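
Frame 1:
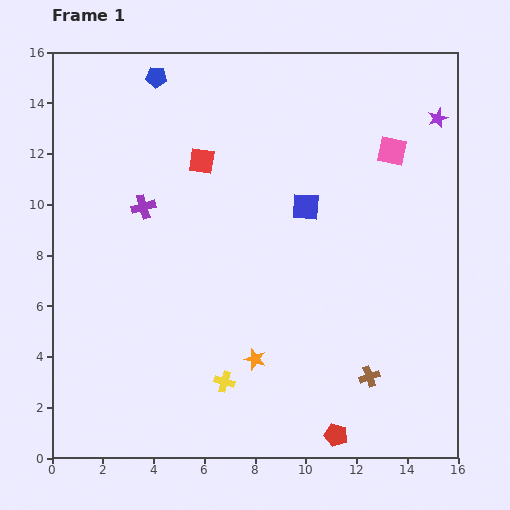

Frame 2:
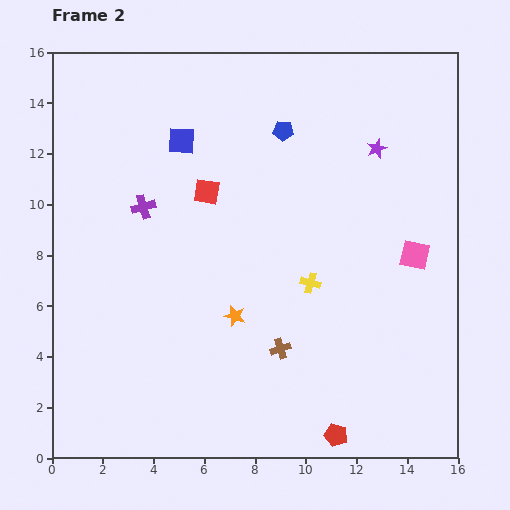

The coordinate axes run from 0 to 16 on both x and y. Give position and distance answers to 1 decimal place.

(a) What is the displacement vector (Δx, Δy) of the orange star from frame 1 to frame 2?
(-0.8, 1.7)

The orange star was at (8.0, 3.9) in frame 1 and (7.2, 5.6) in frame 2.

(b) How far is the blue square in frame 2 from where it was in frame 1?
5.5

The blue square moved from (10.0, 9.9) to (5.1, 12.5), a distance of √(4.9² + 2.6²) ≈ 5.5.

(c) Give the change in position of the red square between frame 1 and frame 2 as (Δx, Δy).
(0.2, -1.2)

The red square was at (5.9, 11.7) in frame 1 and (6.1, 10.5) in frame 2.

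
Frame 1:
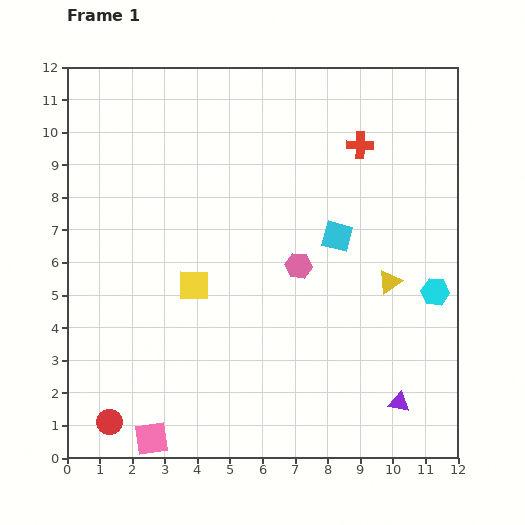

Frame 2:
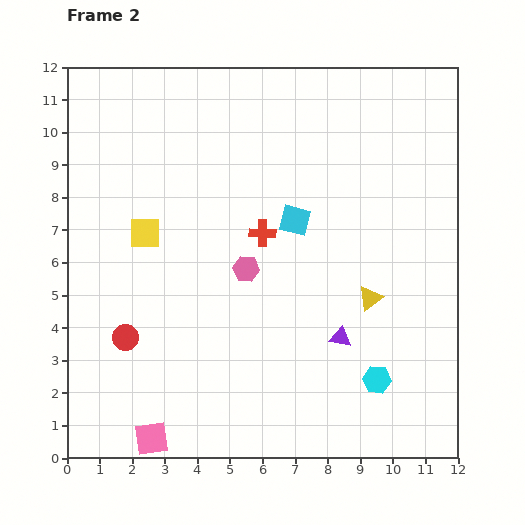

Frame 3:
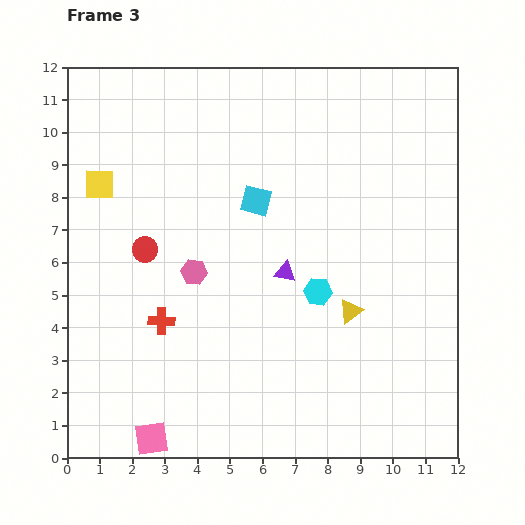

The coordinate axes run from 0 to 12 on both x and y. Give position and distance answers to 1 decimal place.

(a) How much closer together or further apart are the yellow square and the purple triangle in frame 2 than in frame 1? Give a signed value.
-0.5

Distance in frame 1: 7.3. Distance in frame 2: 6.8.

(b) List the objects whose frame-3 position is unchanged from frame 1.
the pink square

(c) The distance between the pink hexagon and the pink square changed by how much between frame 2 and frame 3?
-0.7

Distance in frame 2: 6.0. Distance in frame 3: 5.3.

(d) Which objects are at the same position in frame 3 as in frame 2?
the pink square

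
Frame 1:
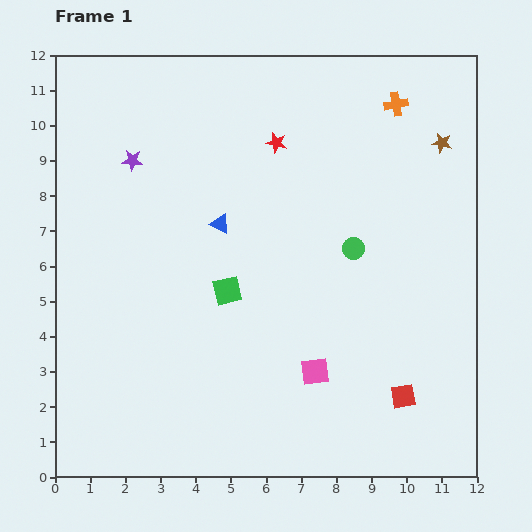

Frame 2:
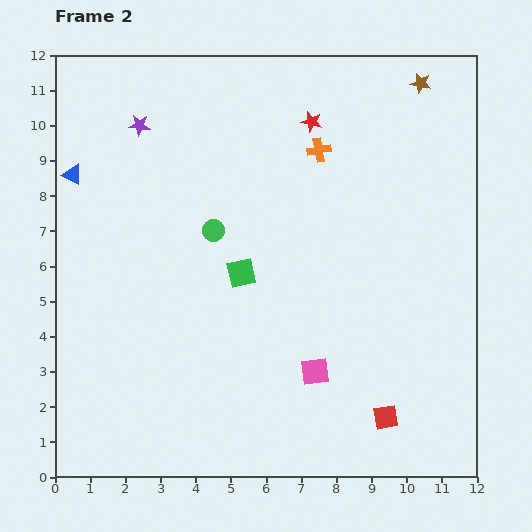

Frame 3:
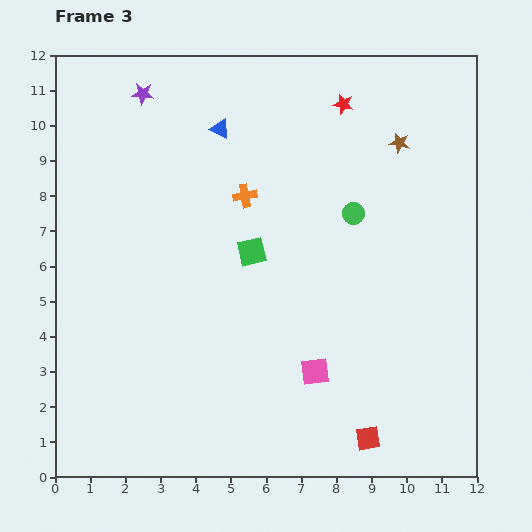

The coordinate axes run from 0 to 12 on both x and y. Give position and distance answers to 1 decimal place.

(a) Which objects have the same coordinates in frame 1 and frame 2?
the pink square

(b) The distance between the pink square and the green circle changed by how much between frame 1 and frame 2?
+1.2

Distance in frame 1: 3.7. Distance in frame 2: 4.9.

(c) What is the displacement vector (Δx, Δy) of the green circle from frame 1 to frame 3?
(0.0, 1.0)

The green circle was at (8.5, 6.5) in frame 1 and (8.5, 7.5) in frame 3.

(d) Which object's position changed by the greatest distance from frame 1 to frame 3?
the orange cross

(moved 5.0; next 2.7)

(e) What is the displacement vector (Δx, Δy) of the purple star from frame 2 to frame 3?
(0.1, 0.9)

The purple star was at (2.4, 10.0) in frame 2 and (2.5, 10.9) in frame 3.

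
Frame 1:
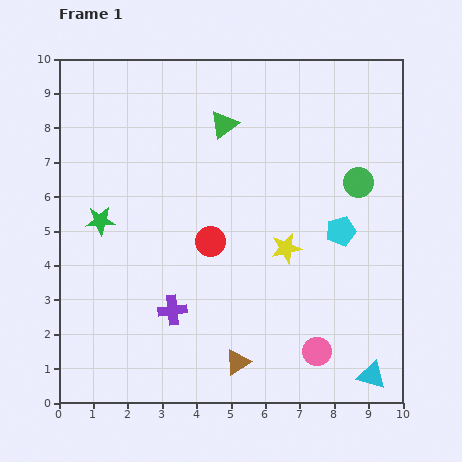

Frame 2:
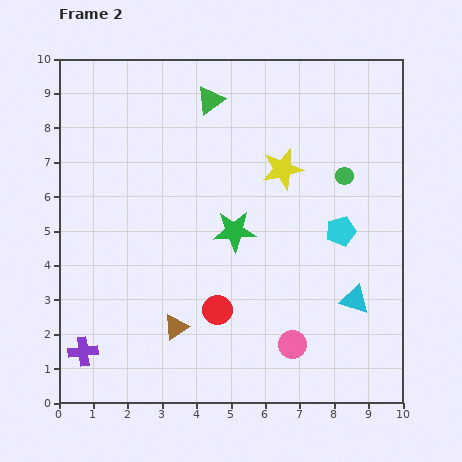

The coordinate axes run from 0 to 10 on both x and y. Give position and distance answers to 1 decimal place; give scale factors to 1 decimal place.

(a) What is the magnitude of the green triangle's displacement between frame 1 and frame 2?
0.8

The green triangle moved from (4.8, 8.1) to (4.4, 8.8), a distance of √(0.4² + 0.7²) ≈ 0.8.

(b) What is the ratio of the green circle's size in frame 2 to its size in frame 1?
0.6×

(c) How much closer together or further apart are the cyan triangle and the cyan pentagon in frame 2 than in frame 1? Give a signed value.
-2.3

Distance in frame 1: 4.3. Distance in frame 2: 2.0.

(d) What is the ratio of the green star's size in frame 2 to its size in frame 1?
1.4×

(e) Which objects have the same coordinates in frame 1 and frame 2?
the cyan pentagon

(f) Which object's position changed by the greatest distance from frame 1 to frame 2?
the green star

(moved 3.9; next 2.9)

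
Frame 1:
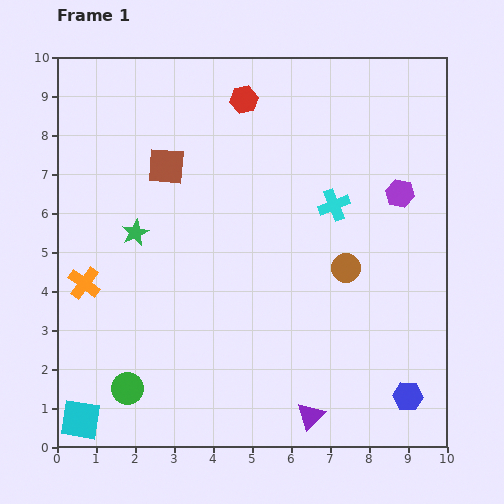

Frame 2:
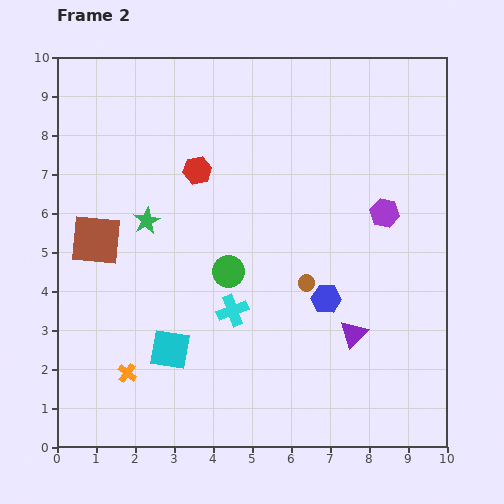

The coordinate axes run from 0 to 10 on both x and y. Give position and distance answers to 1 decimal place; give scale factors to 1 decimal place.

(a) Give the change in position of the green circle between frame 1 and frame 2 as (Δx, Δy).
(2.6, 3.0)

The green circle was at (1.8, 1.5) in frame 1 and (4.4, 4.5) in frame 2.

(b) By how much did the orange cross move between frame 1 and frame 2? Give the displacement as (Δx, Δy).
(1.1, -2.3)

The orange cross was at (0.7, 4.2) in frame 1 and (1.8, 1.9) in frame 2.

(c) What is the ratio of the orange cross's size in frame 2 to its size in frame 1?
0.6×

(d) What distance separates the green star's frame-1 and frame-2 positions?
0.4

The green star moved from (2.0, 5.5) to (2.3, 5.8), a distance of √(0.3² + 0.3²) ≈ 0.4.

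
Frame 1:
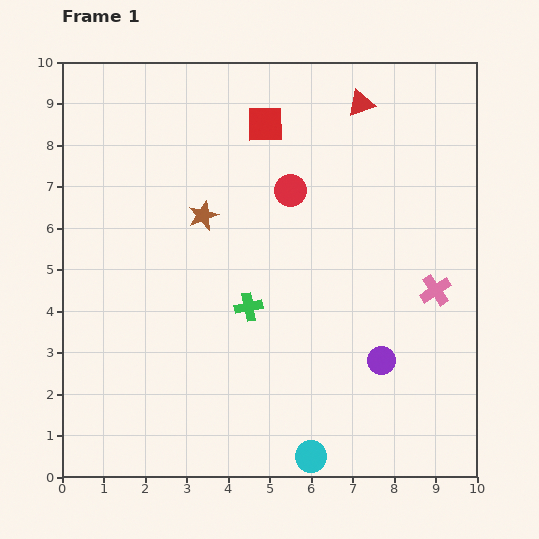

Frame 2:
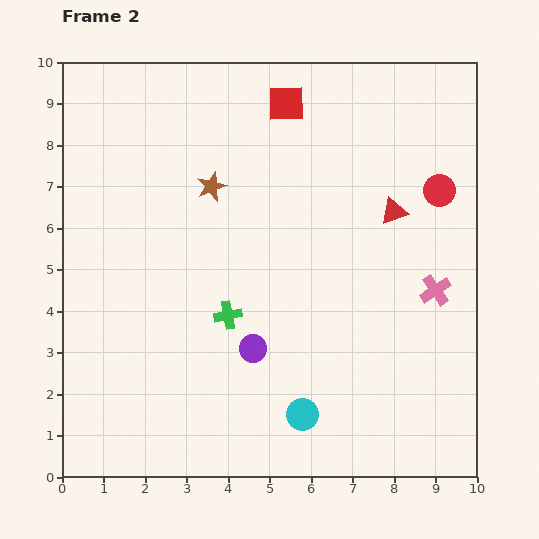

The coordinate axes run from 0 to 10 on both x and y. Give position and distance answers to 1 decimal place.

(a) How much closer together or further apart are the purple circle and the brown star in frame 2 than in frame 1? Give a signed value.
-1.5

Distance in frame 1: 5.5. Distance in frame 2: 4.0.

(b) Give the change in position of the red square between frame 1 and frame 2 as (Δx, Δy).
(0.5, 0.5)

The red square was at (4.9, 8.5) in frame 1 and (5.4, 9.0) in frame 2.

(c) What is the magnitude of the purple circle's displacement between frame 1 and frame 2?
3.1

The purple circle moved from (7.7, 2.8) to (4.6, 3.1), a distance of √(3.1² + 0.3²) ≈ 3.1.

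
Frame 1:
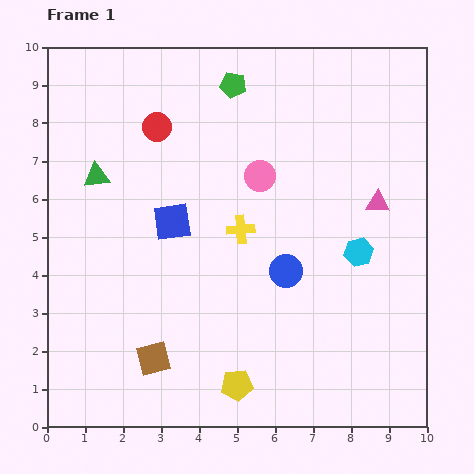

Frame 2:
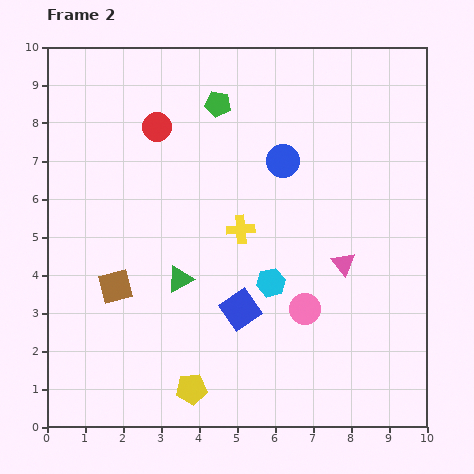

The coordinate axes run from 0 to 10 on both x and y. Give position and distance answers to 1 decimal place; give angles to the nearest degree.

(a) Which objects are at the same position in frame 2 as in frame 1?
the yellow cross, the red circle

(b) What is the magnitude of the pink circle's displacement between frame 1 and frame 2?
3.7

The pink circle moved from (5.6, 6.6) to (6.8, 3.1), a distance of √(1.2² + 3.5²) ≈ 3.7.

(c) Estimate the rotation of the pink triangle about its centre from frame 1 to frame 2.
48° clockwise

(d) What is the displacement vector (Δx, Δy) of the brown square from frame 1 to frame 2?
(-1.0, 1.9)

The brown square was at (2.8, 1.8) in frame 1 and (1.8, 3.7) in frame 2.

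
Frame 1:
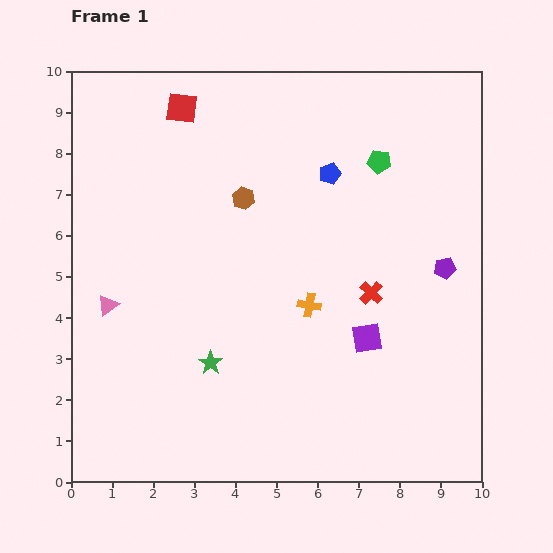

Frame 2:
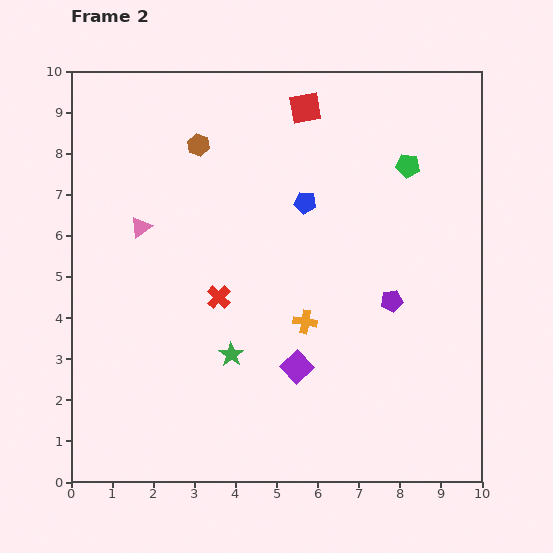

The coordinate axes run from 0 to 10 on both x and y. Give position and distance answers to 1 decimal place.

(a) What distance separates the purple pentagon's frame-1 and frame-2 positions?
1.5

The purple pentagon moved from (9.1, 5.2) to (7.8, 4.4), a distance of √(1.3² + 0.8²) ≈ 1.5.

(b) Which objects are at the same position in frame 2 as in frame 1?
none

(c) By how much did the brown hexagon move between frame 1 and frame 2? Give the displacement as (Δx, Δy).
(-1.1, 1.3)

The brown hexagon was at (4.2, 6.9) in frame 1 and (3.1, 8.2) in frame 2.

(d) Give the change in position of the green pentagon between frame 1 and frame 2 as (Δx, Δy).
(0.7, -0.1)

The green pentagon was at (7.5, 7.8) in frame 1 and (8.2, 7.7) in frame 2.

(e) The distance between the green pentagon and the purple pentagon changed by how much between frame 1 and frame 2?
+0.2

Distance in frame 1: 3.1. Distance in frame 2: 3.3.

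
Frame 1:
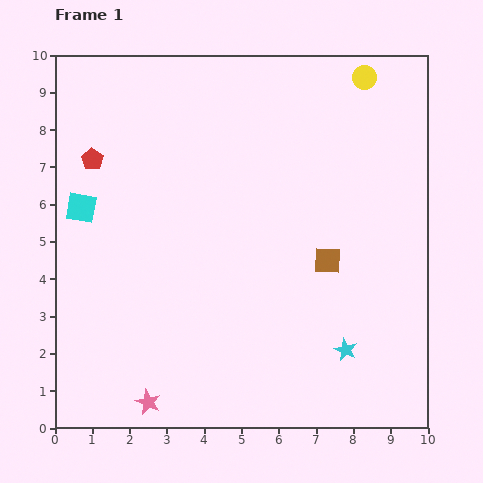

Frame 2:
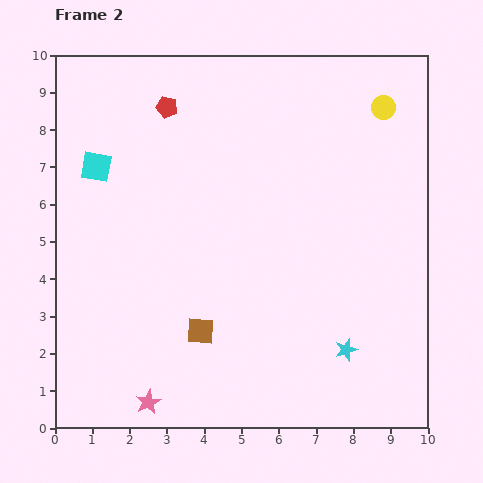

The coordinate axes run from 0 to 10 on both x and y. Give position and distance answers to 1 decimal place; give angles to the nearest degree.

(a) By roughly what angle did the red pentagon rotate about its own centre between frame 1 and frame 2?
20° counter-clockwise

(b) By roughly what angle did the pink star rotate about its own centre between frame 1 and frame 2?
19° clockwise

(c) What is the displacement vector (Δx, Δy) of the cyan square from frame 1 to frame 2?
(0.4, 1.1)

The cyan square was at (0.7, 5.9) in frame 1 and (1.1, 7.0) in frame 2.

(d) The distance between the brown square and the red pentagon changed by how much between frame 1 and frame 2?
-0.8

Distance in frame 1: 6.9. Distance in frame 2: 6.1.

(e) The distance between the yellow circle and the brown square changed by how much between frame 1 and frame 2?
+2.7

Distance in frame 1: 5.0. Distance in frame 2: 7.7.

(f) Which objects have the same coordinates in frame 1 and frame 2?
the cyan star, the pink star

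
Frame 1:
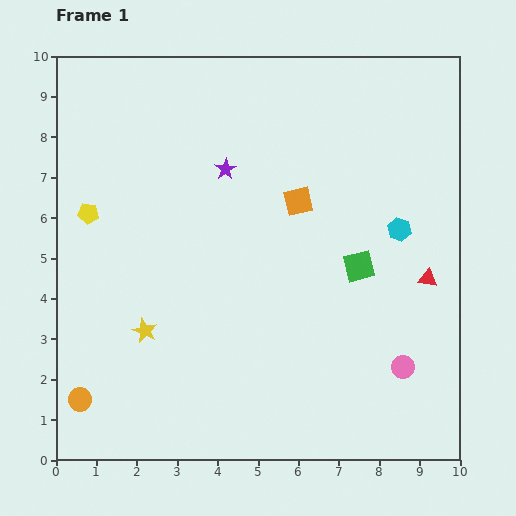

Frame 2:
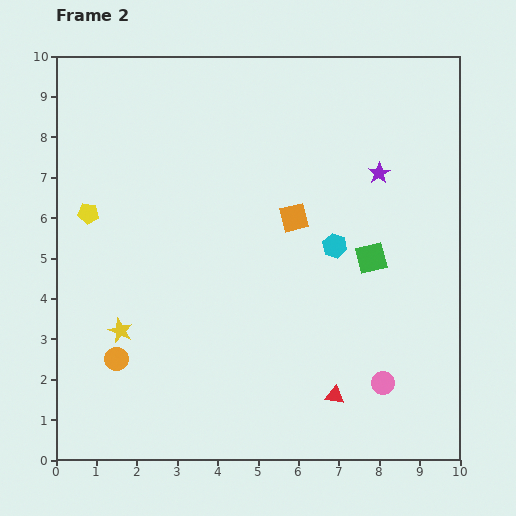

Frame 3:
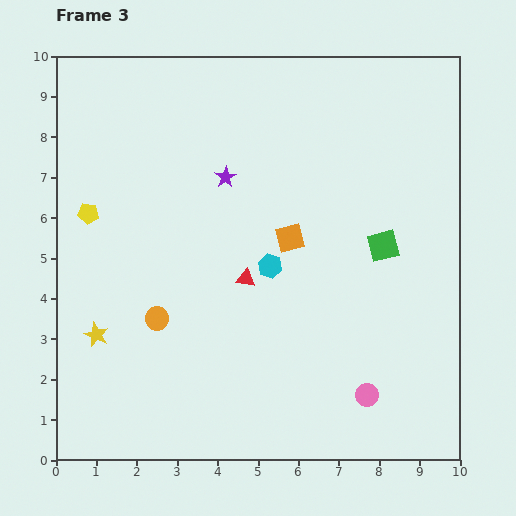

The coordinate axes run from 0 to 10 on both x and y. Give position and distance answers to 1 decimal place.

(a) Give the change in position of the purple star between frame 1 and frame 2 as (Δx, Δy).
(3.8, -0.1)

The purple star was at (4.2, 7.2) in frame 1 and (8.0, 7.1) in frame 2.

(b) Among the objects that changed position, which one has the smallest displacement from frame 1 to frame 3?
the purple star

(moved 0.2)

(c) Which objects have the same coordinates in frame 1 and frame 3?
the yellow pentagon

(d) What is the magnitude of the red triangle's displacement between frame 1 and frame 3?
4.5

The red triangle moved from (9.2, 4.5) to (4.7, 4.5), a distance of √(4.5² + 0.0²) ≈ 4.5.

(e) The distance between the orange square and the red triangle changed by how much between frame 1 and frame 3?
-2.2

Distance in frame 1: 3.7. Distance in frame 3: 1.5.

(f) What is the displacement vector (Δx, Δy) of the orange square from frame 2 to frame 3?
(-0.1, -0.5)

The orange square was at (5.9, 6.0) in frame 2 and (5.8, 5.5) in frame 3.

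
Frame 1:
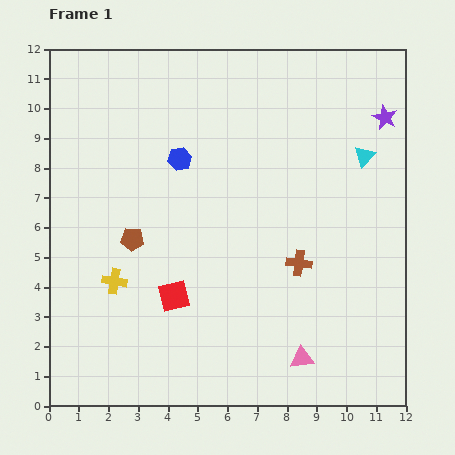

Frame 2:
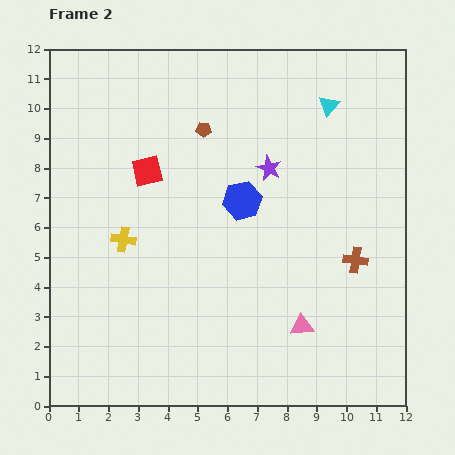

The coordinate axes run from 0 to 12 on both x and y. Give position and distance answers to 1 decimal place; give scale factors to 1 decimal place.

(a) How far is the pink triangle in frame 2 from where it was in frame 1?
1.1

The pink triangle moved from (8.5, 1.6) to (8.5, 2.7), a distance of √(0.0² + 1.1²) ≈ 1.1.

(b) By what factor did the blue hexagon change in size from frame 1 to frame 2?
1.6×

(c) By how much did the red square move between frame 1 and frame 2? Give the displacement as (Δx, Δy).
(-0.9, 4.2)

The red square was at (4.2, 3.7) in frame 1 and (3.3, 7.9) in frame 2.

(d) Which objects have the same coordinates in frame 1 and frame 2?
none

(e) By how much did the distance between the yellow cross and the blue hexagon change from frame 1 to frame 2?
-0.5

Distance in frame 1: 4.7. Distance in frame 2: 4.2.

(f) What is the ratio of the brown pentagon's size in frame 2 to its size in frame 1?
0.6×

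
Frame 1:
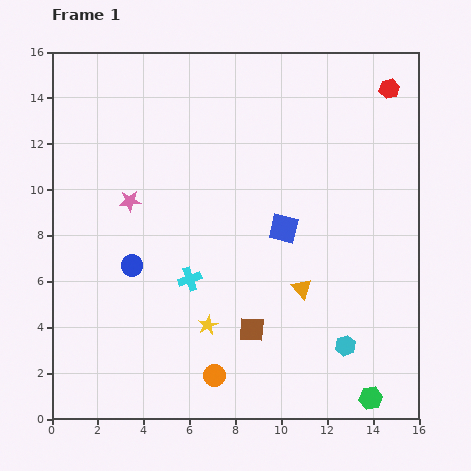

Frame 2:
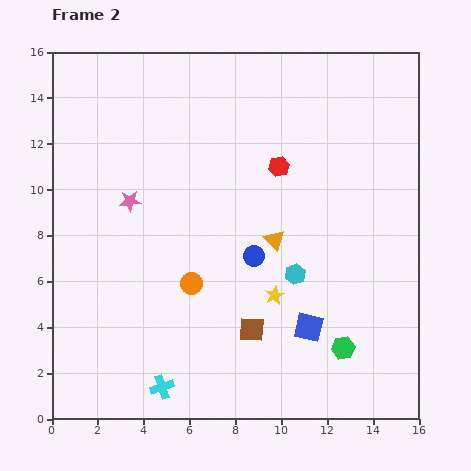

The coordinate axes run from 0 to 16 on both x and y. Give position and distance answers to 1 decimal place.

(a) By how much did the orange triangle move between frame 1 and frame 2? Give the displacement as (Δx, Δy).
(-1.2, 2.1)

The orange triangle was at (10.9, 5.7) in frame 1 and (9.7, 7.8) in frame 2.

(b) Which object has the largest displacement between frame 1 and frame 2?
the red hexagon

(moved 5.9; next 5.3)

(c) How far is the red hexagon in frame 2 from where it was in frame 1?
5.9

The red hexagon moved from (14.7, 14.4) to (9.9, 11.0), a distance of √(4.8² + 3.4²) ≈ 5.9.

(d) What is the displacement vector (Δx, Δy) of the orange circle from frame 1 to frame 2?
(-1.0, 4.0)

The orange circle was at (7.1, 1.9) in frame 1 and (6.1, 5.9) in frame 2.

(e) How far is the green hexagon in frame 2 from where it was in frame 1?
2.5

The green hexagon moved from (13.9, 0.9) to (12.7, 3.1), a distance of √(1.2² + 2.2²) ≈ 2.5.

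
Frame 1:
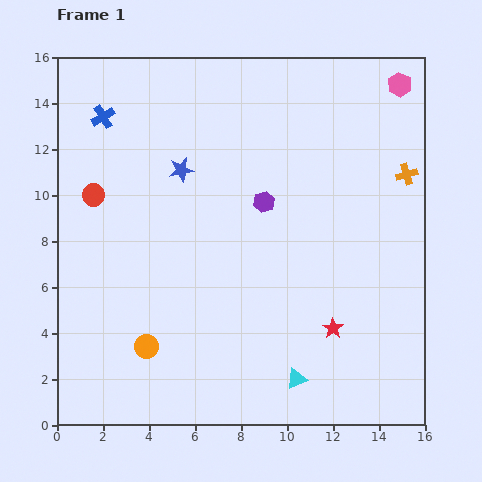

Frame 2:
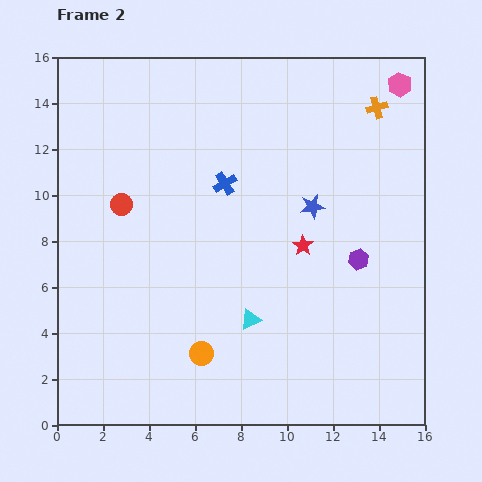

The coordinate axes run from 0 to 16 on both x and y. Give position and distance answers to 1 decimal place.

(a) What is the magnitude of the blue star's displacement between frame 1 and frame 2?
5.9

The blue star moved from (5.4, 11.1) to (11.1, 9.5), a distance of √(5.7² + 1.6²) ≈ 5.9.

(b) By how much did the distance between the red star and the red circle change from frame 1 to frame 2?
-3.8

Distance in frame 1: 11.9. Distance in frame 2: 8.1.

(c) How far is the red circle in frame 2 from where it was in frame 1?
1.3

The red circle moved from (1.6, 10.0) to (2.8, 9.6), a distance of √(1.2² + 0.4²) ≈ 1.3.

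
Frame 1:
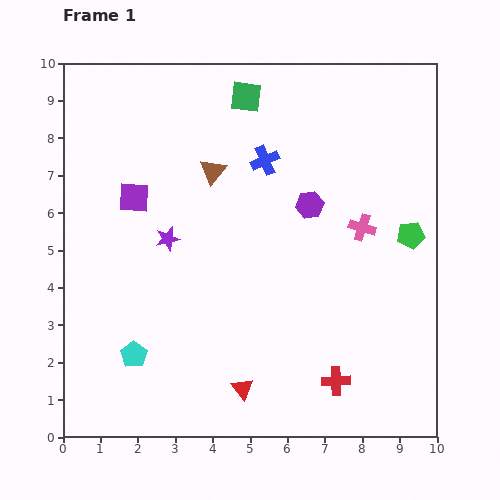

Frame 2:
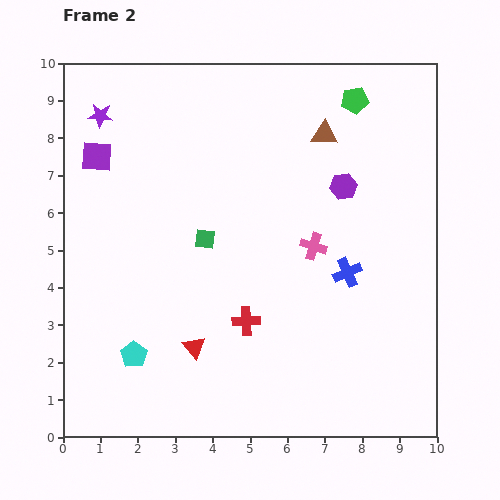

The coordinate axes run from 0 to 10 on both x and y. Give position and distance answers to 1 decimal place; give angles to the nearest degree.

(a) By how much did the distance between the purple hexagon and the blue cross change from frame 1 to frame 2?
+0.6

Distance in frame 1: 1.7. Distance in frame 2: 2.3.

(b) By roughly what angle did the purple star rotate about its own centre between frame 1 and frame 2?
19° clockwise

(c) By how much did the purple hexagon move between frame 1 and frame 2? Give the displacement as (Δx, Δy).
(0.9, 0.5)

The purple hexagon was at (6.6, 6.2) in frame 1 and (7.5, 6.7) in frame 2.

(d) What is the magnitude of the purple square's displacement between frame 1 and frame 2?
1.5

The purple square moved from (1.9, 6.4) to (0.9, 7.5), a distance of √(1.0² + 1.1²) ≈ 1.5.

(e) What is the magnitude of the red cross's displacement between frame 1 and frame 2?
2.9

The red cross moved from (7.3, 1.5) to (4.9, 3.1), a distance of √(2.4² + 1.6²) ≈ 2.9.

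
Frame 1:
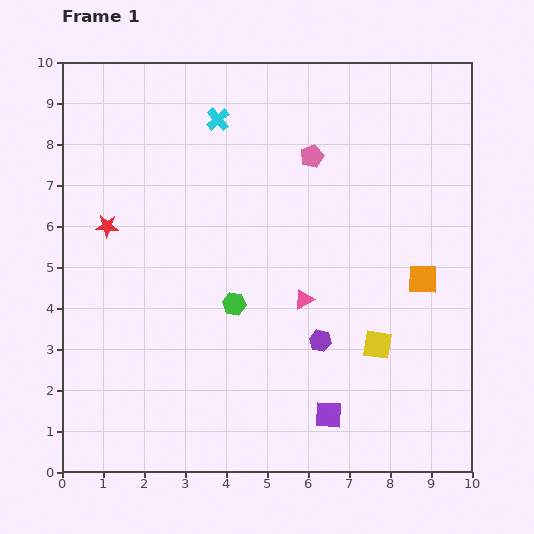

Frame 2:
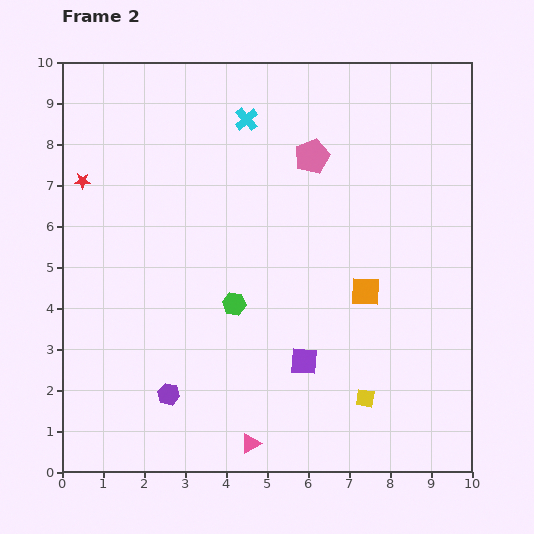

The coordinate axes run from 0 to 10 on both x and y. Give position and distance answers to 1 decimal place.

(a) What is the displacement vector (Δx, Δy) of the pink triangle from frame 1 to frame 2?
(-1.3, -3.5)

The pink triangle was at (5.9, 4.2) in frame 1 and (4.6, 0.7) in frame 2.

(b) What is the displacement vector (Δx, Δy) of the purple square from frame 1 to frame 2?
(-0.6, 1.3)

The purple square was at (6.5, 1.4) in frame 1 and (5.9, 2.7) in frame 2.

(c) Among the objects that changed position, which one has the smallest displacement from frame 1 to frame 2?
the cyan cross

(moved 0.7)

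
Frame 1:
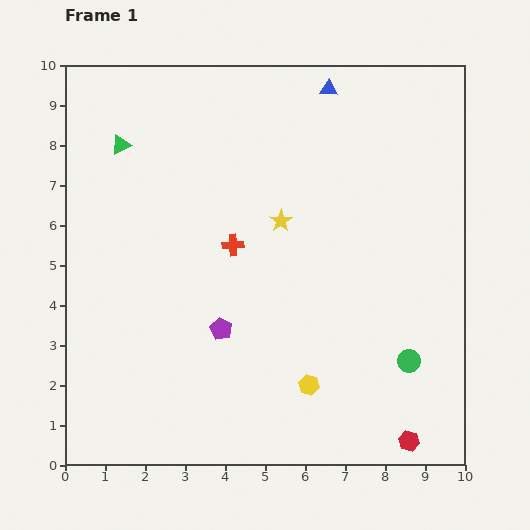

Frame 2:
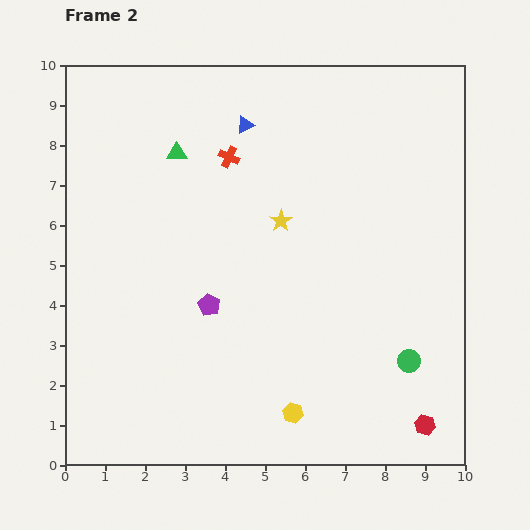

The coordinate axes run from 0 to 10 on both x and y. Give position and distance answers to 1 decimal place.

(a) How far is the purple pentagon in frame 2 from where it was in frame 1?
0.7

The purple pentagon moved from (3.9, 3.4) to (3.6, 4.0), a distance of √(0.3² + 0.6²) ≈ 0.7.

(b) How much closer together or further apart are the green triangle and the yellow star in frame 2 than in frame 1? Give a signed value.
-1.3

Distance in frame 1: 4.4. Distance in frame 2: 3.1.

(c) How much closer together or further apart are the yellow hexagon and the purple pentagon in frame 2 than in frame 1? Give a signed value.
+0.8

Distance in frame 1: 2.6. Distance in frame 2: 3.4.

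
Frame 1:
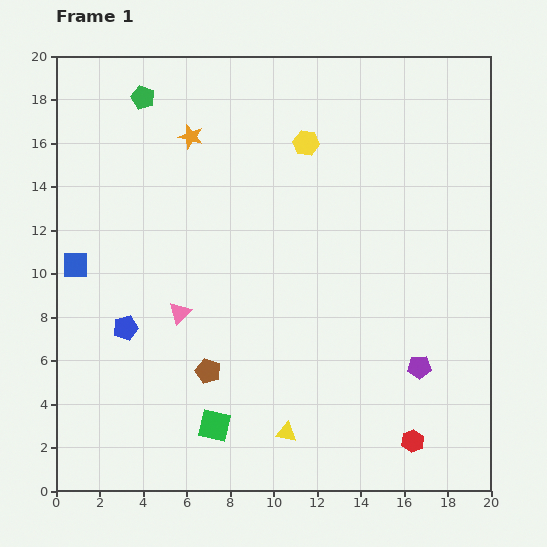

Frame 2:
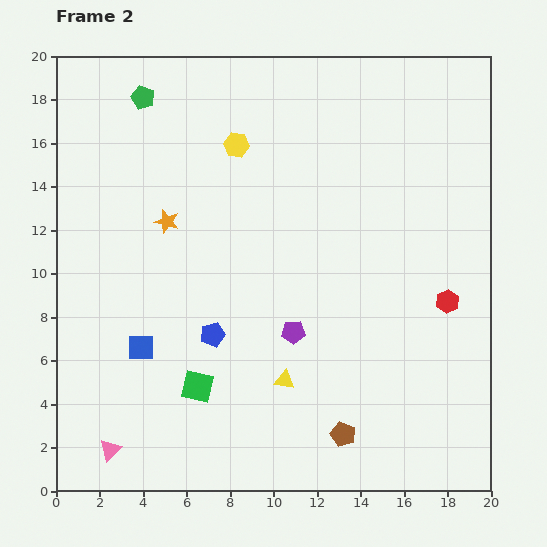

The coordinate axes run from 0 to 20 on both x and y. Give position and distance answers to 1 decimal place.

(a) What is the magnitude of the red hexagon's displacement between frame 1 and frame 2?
6.6

The red hexagon moved from (16.4, 2.3) to (18.0, 8.7), a distance of √(1.6² + 6.4²) ≈ 6.6.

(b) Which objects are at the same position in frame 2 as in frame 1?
the green pentagon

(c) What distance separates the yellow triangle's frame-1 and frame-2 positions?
2.4

The yellow triangle moved from (10.6, 2.7) to (10.5, 5.1), a distance of √(0.1² + 2.4²) ≈ 2.4.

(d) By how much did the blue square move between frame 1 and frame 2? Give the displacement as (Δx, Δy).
(3.0, -3.8)

The blue square was at (0.9, 10.4) in frame 1 and (3.9, 6.6) in frame 2.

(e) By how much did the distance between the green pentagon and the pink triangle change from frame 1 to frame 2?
+6.3

Distance in frame 1: 10.0. Distance in frame 2: 16.3.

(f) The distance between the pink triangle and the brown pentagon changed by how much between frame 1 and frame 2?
+7.7

Distance in frame 1: 3.0. Distance in frame 2: 10.7.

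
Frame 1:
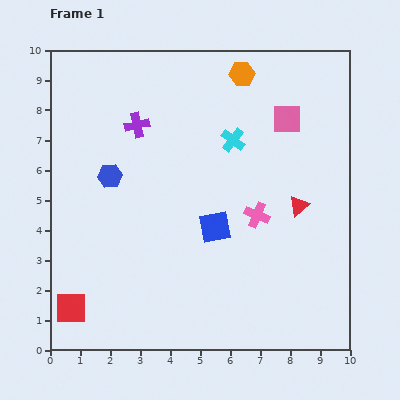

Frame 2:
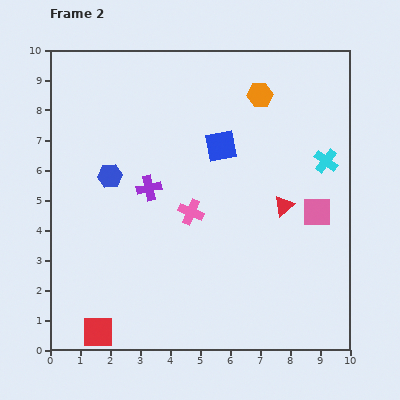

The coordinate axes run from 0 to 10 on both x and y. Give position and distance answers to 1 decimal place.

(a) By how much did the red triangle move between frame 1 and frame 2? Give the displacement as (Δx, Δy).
(-0.5, 0.0)

The red triangle was at (8.3, 4.8) in frame 1 and (7.8, 4.8) in frame 2.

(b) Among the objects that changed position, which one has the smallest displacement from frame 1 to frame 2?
the red triangle

(moved 0.5)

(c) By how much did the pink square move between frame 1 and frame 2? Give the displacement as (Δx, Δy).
(1.0, -3.1)

The pink square was at (7.9, 7.7) in frame 1 and (8.9, 4.6) in frame 2.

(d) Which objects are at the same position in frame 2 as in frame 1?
the blue hexagon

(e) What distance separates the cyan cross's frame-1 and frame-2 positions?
3.2

The cyan cross moved from (6.1, 7.0) to (9.2, 6.3), a distance of √(3.1² + 0.7²) ≈ 3.2.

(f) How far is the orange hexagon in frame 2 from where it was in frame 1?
0.9

The orange hexagon moved from (6.4, 9.2) to (7.0, 8.5), a distance of √(0.6² + 0.7²) ≈ 0.9.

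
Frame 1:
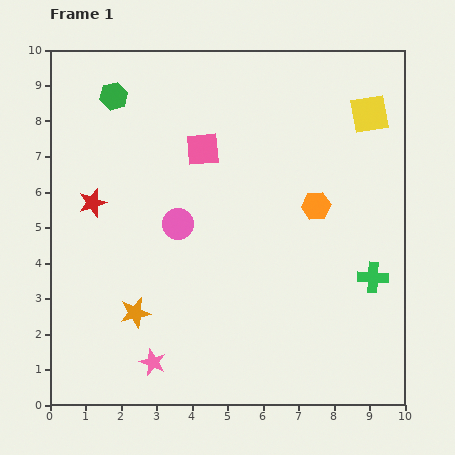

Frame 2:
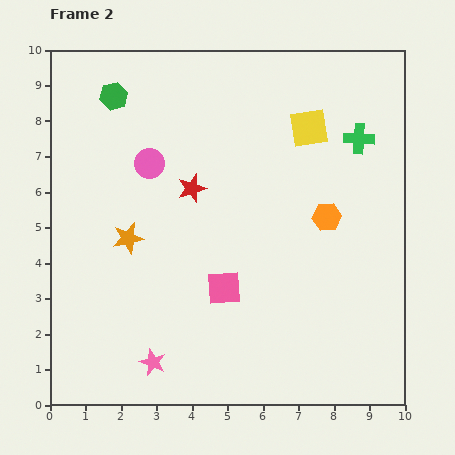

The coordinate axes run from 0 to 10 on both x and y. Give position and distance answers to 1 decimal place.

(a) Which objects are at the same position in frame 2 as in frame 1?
the green hexagon, the pink star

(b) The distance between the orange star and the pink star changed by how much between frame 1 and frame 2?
+2.1

Distance in frame 1: 1.5. Distance in frame 2: 3.6.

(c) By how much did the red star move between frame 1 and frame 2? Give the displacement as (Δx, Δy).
(2.8, 0.4)

The red star was at (1.2, 5.7) in frame 1 and (4.0, 6.1) in frame 2.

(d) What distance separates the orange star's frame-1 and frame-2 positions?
2.1

The orange star moved from (2.4, 2.6) to (2.2, 4.7), a distance of √(0.2² + 2.1²) ≈ 2.1.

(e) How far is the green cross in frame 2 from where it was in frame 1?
3.9

The green cross moved from (9.1, 3.6) to (8.7, 7.5), a distance of √(0.4² + 3.9²) ≈ 3.9.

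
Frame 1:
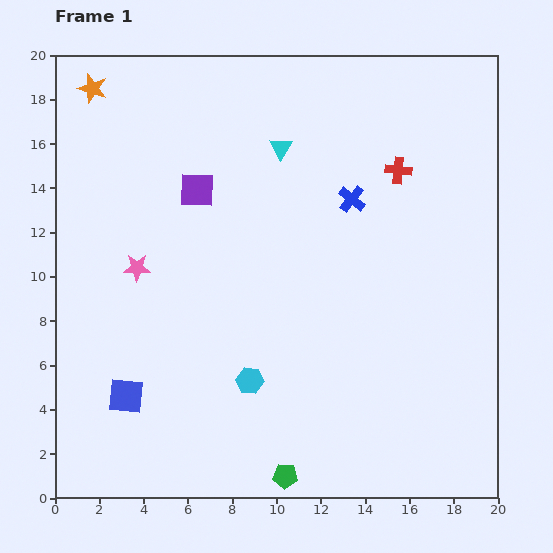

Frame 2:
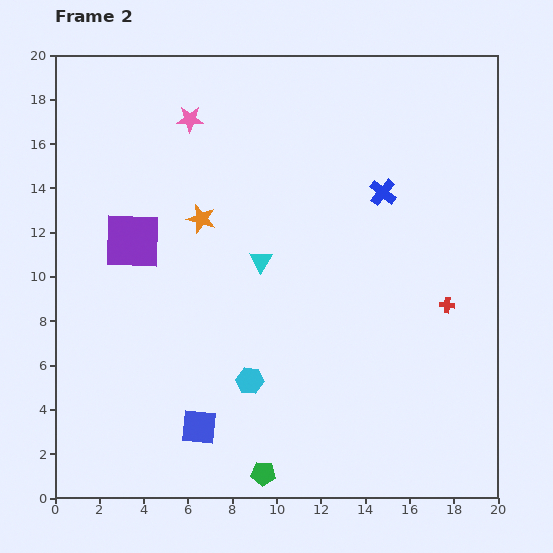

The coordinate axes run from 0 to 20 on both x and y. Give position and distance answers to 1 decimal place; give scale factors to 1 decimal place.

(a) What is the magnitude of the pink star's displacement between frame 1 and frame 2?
7.1

The pink star moved from (3.7, 10.4) to (6.1, 17.1), a distance of √(2.4² + 6.7²) ≈ 7.1.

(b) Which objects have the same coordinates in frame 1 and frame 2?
the cyan hexagon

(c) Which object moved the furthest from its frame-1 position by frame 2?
the orange star

(moved 7.7; next 7.1)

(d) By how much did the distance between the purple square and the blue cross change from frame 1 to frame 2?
+4.5

Distance in frame 1: 7.0. Distance in frame 2: 11.5.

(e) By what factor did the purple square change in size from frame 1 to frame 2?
1.6×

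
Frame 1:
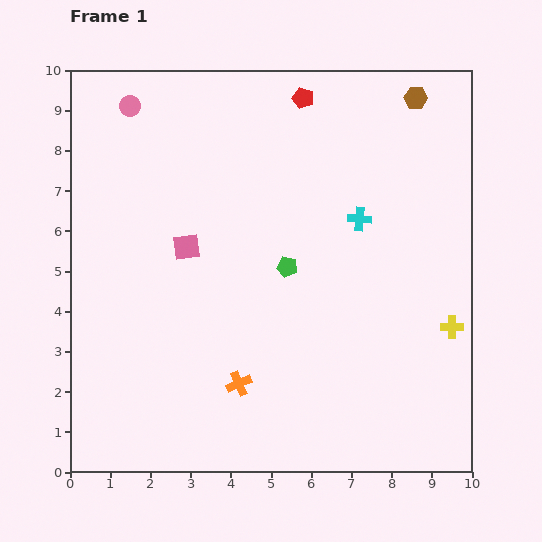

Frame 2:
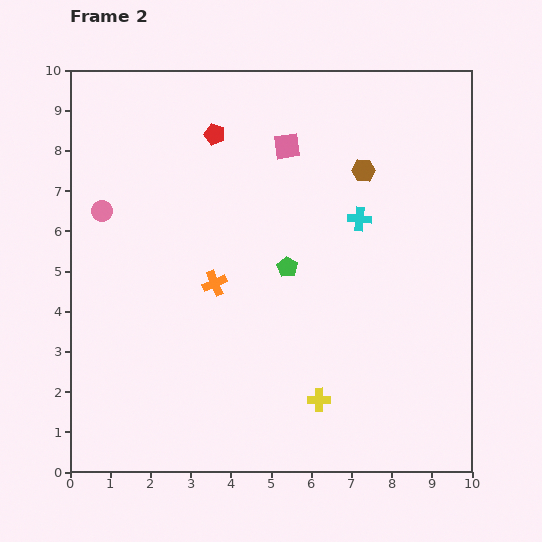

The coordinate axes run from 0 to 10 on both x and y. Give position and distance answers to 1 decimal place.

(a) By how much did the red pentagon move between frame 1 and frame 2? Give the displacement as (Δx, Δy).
(-2.2, -0.9)

The red pentagon was at (5.8, 9.3) in frame 1 and (3.6, 8.4) in frame 2.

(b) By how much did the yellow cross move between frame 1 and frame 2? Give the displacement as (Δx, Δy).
(-3.3, -1.8)

The yellow cross was at (9.5, 3.6) in frame 1 and (6.2, 1.8) in frame 2.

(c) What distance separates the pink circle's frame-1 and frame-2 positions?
2.7

The pink circle moved from (1.5, 9.1) to (0.8, 6.5), a distance of √(0.7² + 2.6²) ≈ 2.7.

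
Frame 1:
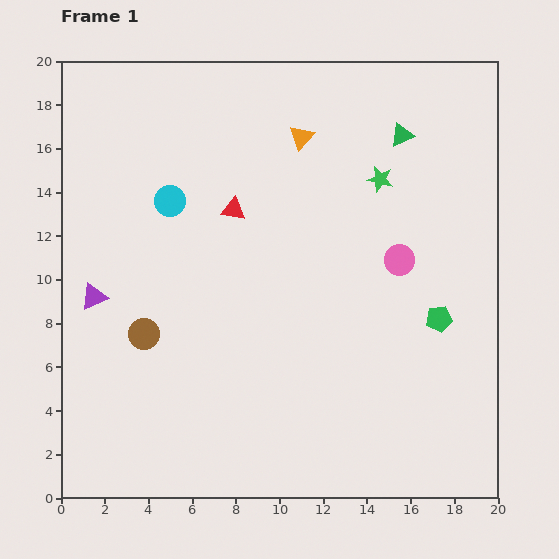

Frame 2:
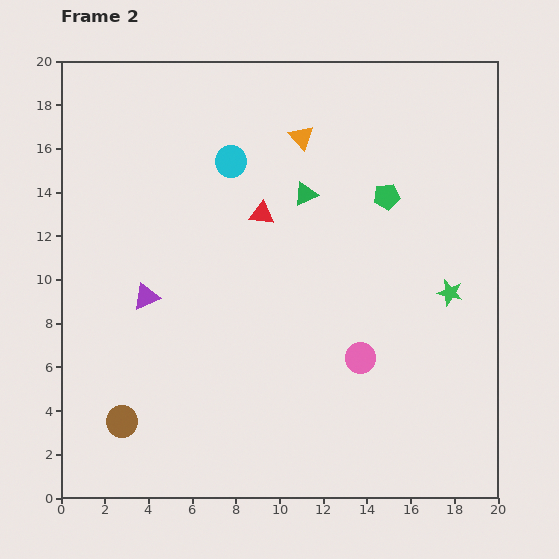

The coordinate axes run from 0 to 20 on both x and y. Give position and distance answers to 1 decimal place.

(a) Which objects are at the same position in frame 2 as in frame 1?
the orange triangle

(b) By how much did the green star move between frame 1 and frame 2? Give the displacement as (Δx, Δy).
(3.2, -5.2)

The green star was at (14.6, 14.6) in frame 1 and (17.8, 9.4) in frame 2.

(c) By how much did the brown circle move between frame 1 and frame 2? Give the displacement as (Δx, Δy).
(-1.0, -4.0)

The brown circle was at (3.8, 7.5) in frame 1 and (2.8, 3.5) in frame 2.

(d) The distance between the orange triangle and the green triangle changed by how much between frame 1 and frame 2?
-2.0

Distance in frame 1: 4.6. Distance in frame 2: 2.6.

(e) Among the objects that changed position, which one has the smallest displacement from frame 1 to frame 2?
the red triangle

(moved 1.3)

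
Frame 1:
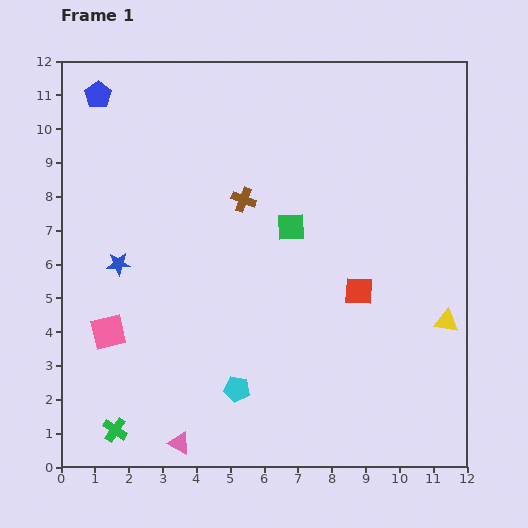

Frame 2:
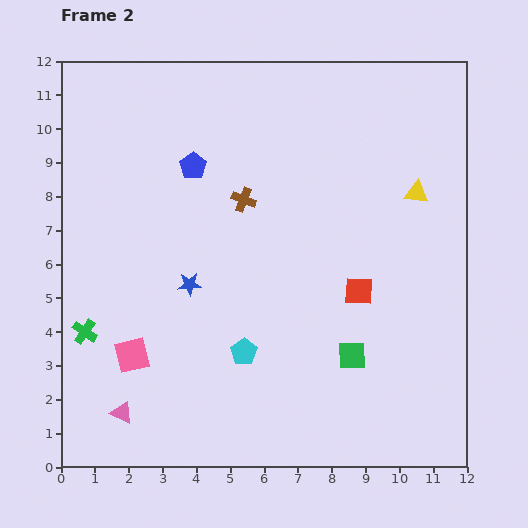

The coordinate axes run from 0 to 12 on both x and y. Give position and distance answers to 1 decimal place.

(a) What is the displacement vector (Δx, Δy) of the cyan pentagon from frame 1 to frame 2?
(0.2, 1.1)

The cyan pentagon was at (5.2, 2.3) in frame 1 and (5.4, 3.4) in frame 2.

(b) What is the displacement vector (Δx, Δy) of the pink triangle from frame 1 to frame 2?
(-1.7, 0.9)

The pink triangle was at (3.5, 0.7) in frame 1 and (1.8, 1.6) in frame 2.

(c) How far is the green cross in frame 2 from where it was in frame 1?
3.0

The green cross moved from (1.6, 1.1) to (0.7, 4.0), a distance of √(0.9² + 2.9²) ≈ 3.0.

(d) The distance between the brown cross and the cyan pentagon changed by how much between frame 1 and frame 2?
-1.1

Distance in frame 1: 5.6. Distance in frame 2: 4.5.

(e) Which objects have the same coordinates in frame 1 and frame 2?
the brown cross, the red square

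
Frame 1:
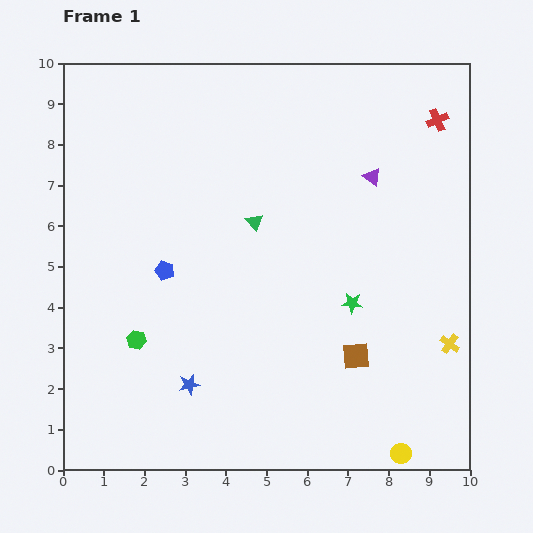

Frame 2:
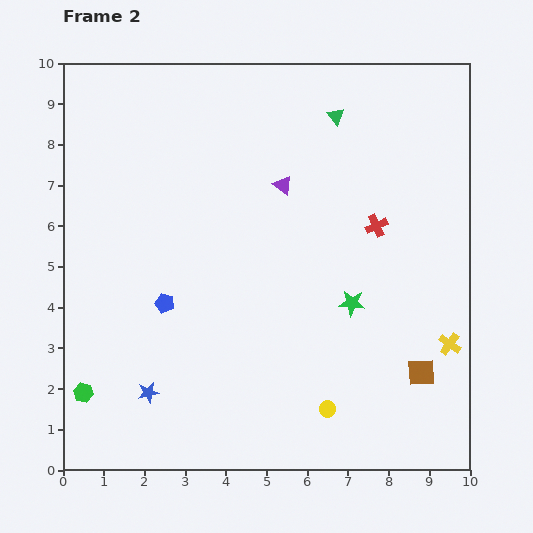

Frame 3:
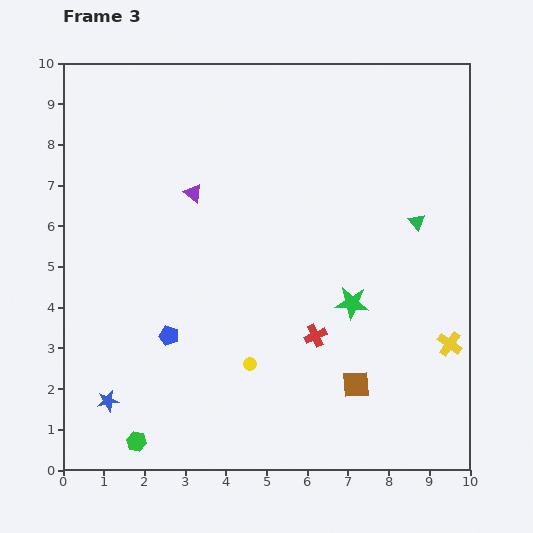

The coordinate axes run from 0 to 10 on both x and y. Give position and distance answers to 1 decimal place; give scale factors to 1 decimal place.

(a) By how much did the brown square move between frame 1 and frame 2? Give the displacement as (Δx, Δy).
(1.6, -0.4)

The brown square was at (7.2, 2.8) in frame 1 and (8.8, 2.4) in frame 2.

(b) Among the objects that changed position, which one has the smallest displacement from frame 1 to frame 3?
the brown square

(moved 0.7)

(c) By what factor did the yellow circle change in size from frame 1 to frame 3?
0.6×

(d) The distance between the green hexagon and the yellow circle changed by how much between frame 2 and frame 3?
-2.6

Distance in frame 2: 6.0. Distance in frame 3: 3.4.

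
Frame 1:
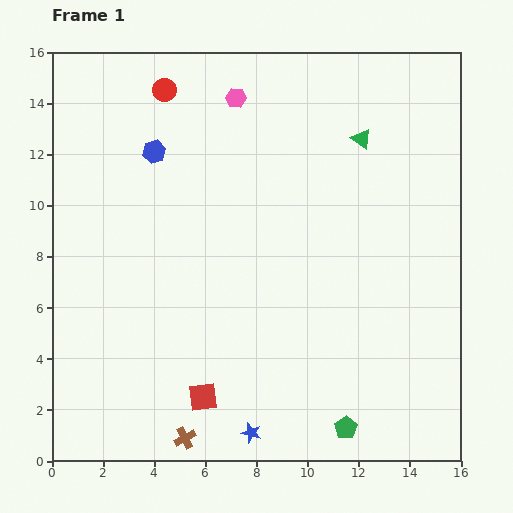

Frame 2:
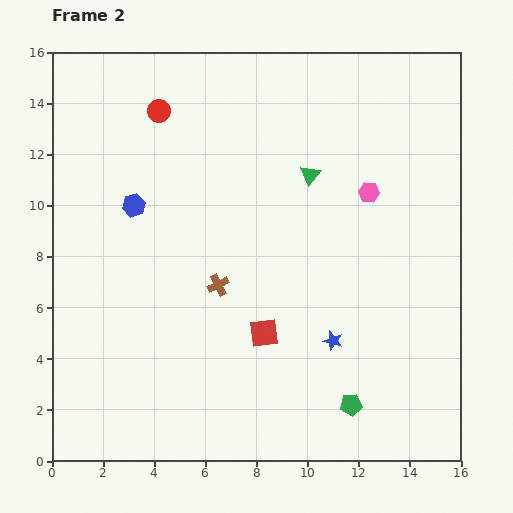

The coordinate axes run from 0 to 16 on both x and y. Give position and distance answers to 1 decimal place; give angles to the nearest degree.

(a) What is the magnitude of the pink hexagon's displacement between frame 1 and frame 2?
6.4

The pink hexagon moved from (7.2, 14.2) to (12.4, 10.5), a distance of √(5.2² + 3.7²) ≈ 6.4.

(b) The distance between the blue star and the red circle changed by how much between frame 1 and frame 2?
-2.5

Distance in frame 1: 13.8. Distance in frame 2: 11.3.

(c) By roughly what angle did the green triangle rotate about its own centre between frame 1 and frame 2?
32° clockwise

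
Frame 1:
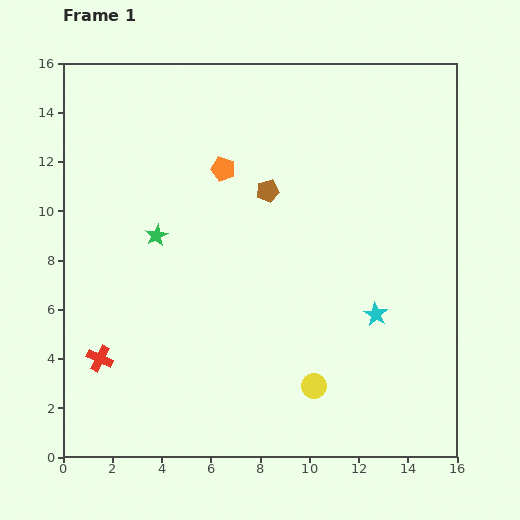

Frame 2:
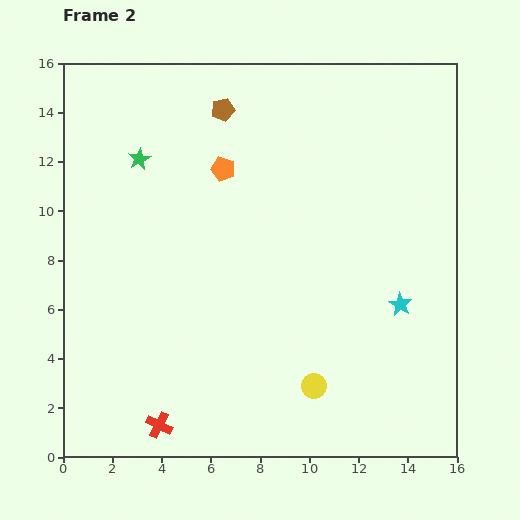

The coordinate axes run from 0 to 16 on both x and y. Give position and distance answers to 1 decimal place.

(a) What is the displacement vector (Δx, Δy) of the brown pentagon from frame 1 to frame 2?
(-1.8, 3.3)

The brown pentagon was at (8.3, 10.8) in frame 1 and (6.5, 14.1) in frame 2.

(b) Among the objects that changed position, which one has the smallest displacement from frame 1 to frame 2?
the cyan star

(moved 1.1)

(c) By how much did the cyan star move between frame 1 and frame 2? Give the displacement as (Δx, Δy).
(1.0, 0.4)

The cyan star was at (12.7, 5.8) in frame 1 and (13.7, 6.2) in frame 2.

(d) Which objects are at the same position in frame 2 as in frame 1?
the orange pentagon, the yellow circle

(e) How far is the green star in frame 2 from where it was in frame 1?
3.2

The green star moved from (3.8, 9.0) to (3.1, 12.1), a distance of √(0.7² + 3.1²) ≈ 3.2.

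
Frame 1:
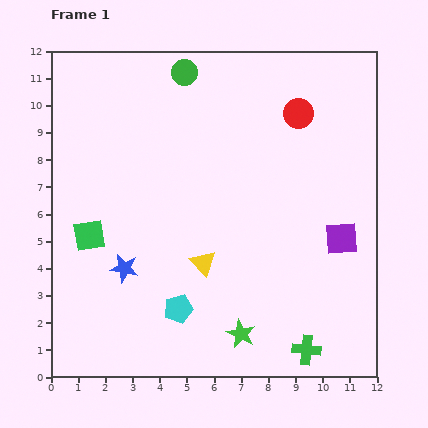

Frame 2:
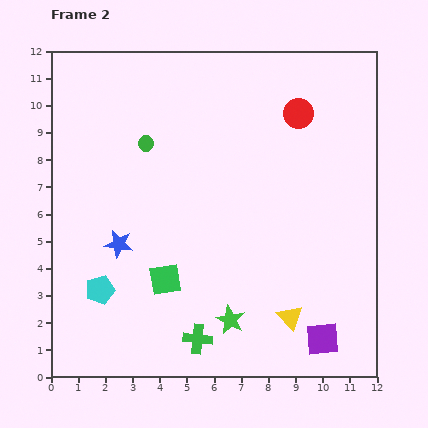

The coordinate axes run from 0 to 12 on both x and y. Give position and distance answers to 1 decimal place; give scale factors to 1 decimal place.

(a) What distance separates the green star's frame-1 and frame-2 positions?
0.6

The green star moved from (7.0, 1.6) to (6.6, 2.1), a distance of √(0.4² + 0.5²) ≈ 0.6.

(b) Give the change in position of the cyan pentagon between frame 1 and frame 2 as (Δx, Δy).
(-2.9, 0.7)

The cyan pentagon was at (4.7, 2.5) in frame 1 and (1.8, 3.2) in frame 2.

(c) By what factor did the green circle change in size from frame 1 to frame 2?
0.6×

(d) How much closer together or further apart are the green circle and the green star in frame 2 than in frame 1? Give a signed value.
-2.6

Distance in frame 1: 9.8. Distance in frame 2: 7.2.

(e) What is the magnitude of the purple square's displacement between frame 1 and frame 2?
3.8

The purple square moved from (10.7, 5.1) to (10.0, 1.4), a distance of √(0.7² + 3.7²) ≈ 3.8.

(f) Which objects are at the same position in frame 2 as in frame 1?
the red circle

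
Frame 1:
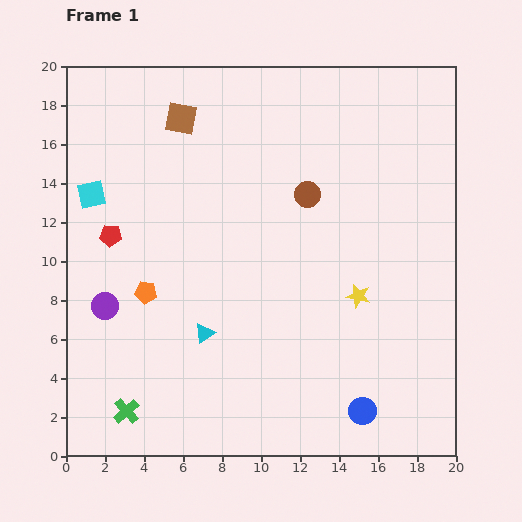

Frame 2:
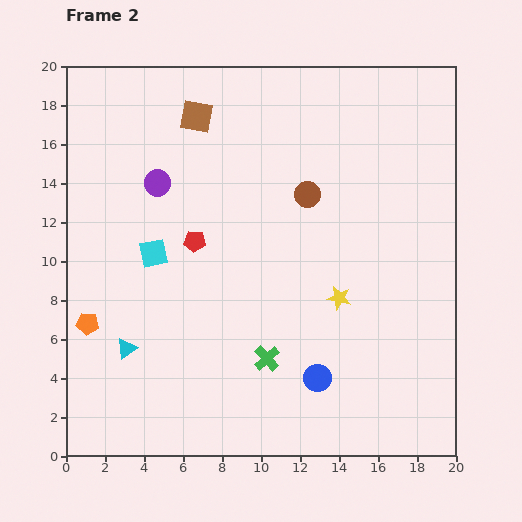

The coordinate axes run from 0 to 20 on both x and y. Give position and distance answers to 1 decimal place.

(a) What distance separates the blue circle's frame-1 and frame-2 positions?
2.9

The blue circle moved from (15.2, 2.3) to (12.9, 4.0), a distance of √(2.3² + 1.7²) ≈ 2.9.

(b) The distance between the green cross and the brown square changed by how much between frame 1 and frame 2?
-2.4

Distance in frame 1: 15.3. Distance in frame 2: 12.9.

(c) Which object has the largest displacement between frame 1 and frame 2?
the green cross

(moved 7.7; next 6.9)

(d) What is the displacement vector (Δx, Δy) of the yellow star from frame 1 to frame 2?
(-1.0, -0.1)

The yellow star was at (15.0, 8.2) in frame 1 and (14.0, 8.1) in frame 2.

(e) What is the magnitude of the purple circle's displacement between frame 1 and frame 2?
6.9

The purple circle moved from (2.0, 7.7) to (4.7, 14.0), a distance of √(2.7² + 6.3²) ≈ 6.9.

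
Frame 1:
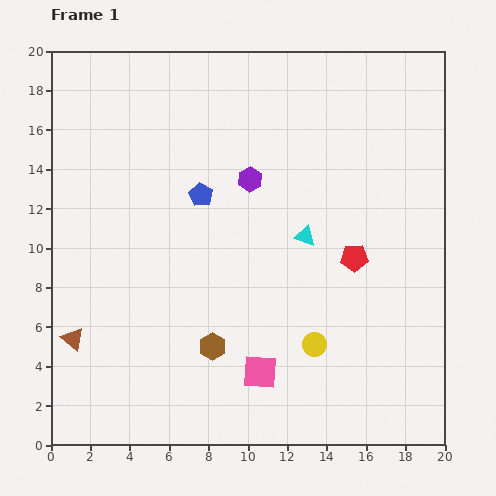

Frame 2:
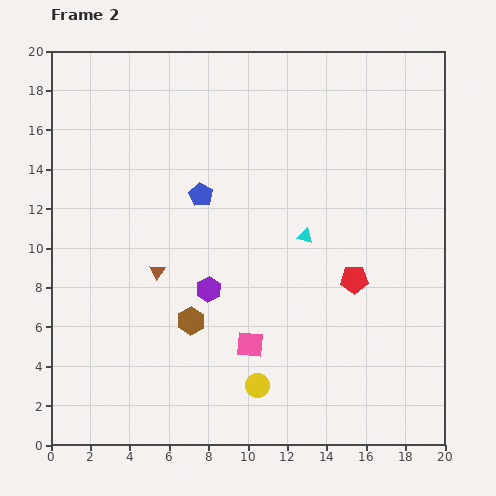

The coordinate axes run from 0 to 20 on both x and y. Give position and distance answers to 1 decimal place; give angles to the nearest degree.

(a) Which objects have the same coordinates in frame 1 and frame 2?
the cyan triangle, the blue pentagon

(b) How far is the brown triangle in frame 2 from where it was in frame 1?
5.5

The brown triangle moved from (1.1, 5.4) to (5.4, 8.8), a distance of √(4.3² + 3.4²) ≈ 5.5.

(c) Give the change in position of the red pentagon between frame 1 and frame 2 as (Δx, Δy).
(0.0, -1.1)

The red pentagon was at (15.4, 9.5) in frame 1 and (15.4, 8.4) in frame 2.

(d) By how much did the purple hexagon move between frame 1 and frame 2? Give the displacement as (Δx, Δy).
(-2.1, -5.6)

The purple hexagon was at (10.1, 13.5) in frame 1 and (8.0, 7.9) in frame 2.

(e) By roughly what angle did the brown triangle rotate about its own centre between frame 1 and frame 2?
26° clockwise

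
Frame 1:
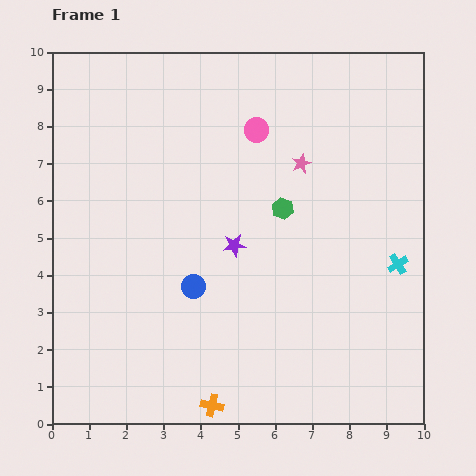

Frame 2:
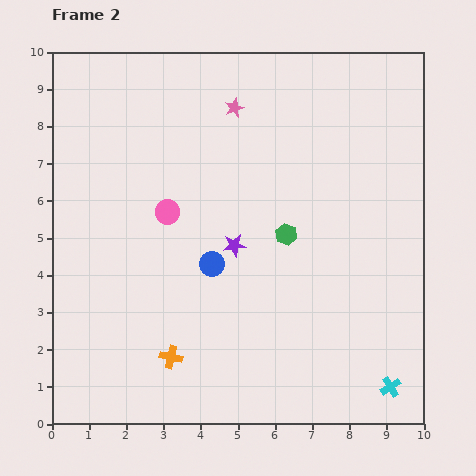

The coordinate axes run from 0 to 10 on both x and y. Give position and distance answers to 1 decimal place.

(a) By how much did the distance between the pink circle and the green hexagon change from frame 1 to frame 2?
+1.1

Distance in frame 1: 2.2. Distance in frame 2: 3.3.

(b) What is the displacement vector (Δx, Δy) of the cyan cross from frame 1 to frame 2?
(-0.2, -3.3)

The cyan cross was at (9.3, 4.3) in frame 1 and (9.1, 1.0) in frame 2.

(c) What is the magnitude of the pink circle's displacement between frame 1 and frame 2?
3.3

The pink circle moved from (5.5, 7.9) to (3.1, 5.7), a distance of √(2.4² + 2.2²) ≈ 3.3.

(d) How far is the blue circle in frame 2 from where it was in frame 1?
0.8

The blue circle moved from (3.8, 3.7) to (4.3, 4.3), a distance of √(0.5² + 0.6²) ≈ 0.8.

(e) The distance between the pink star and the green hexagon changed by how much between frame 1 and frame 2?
+2.4

Distance in frame 1: 1.3. Distance in frame 2: 3.7.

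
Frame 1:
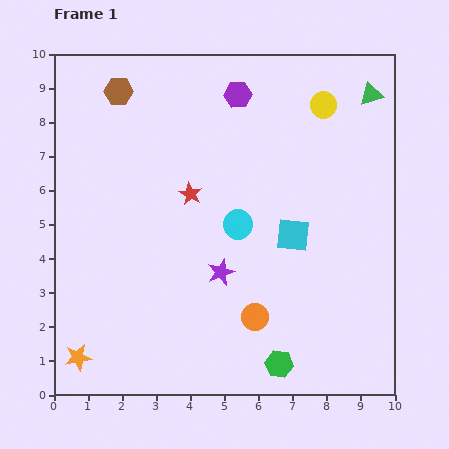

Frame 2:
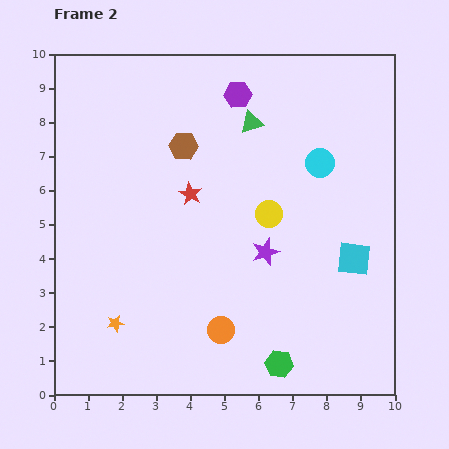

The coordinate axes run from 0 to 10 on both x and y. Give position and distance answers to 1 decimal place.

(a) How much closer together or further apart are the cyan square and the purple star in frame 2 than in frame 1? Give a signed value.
+0.2

Distance in frame 1: 2.4. Distance in frame 2: 2.6.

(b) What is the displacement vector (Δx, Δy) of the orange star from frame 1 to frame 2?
(1.1, 1.0)

The orange star was at (0.7, 1.1) in frame 1 and (1.8, 2.1) in frame 2.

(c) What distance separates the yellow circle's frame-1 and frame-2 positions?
3.6

The yellow circle moved from (7.9, 8.5) to (6.3, 5.3), a distance of √(1.6² + 3.2²) ≈ 3.6.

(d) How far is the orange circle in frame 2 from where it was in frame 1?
1.1

The orange circle moved from (5.9, 2.3) to (4.9, 1.9), a distance of √(1.0² + 0.4²) ≈ 1.1.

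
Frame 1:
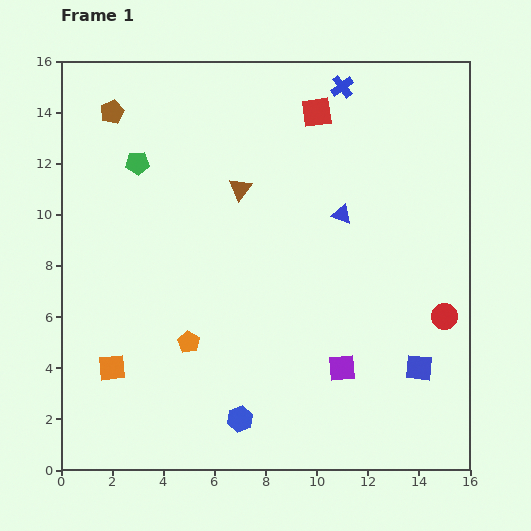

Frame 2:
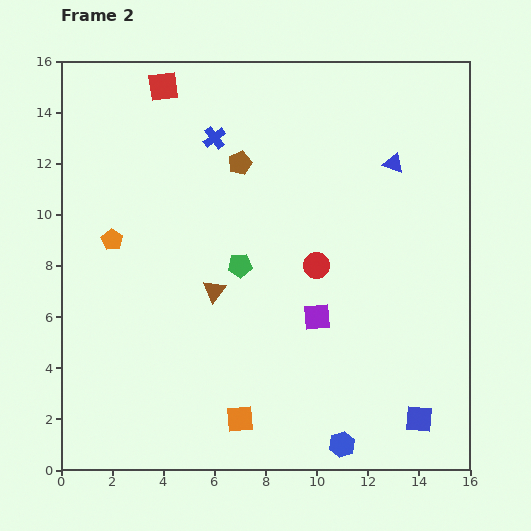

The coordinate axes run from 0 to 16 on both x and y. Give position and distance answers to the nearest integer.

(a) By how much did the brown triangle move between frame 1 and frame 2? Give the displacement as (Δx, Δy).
(-1, -4)

The brown triangle was at (7, 11) in frame 1 and (6, 7) in frame 2.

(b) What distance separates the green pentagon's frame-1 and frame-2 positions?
6

The green pentagon moved from (3, 12) to (7, 8), a distance of √(4² + 4²) ≈ 6.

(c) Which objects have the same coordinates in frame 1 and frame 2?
none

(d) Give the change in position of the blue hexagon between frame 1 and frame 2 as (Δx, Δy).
(4, -1)

The blue hexagon was at (7, 2) in frame 1 and (11, 1) in frame 2.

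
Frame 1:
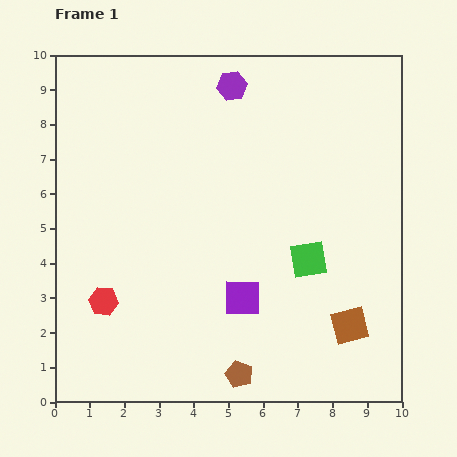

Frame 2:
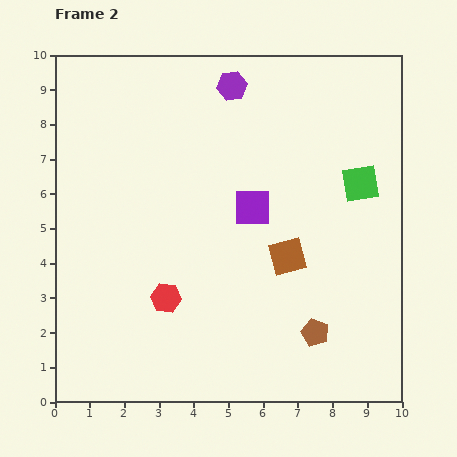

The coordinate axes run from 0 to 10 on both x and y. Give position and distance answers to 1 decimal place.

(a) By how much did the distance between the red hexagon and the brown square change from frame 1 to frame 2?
-3.4

Distance in frame 1: 7.1. Distance in frame 2: 3.7.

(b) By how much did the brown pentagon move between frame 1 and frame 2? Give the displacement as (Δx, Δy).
(2.2, 1.2)

The brown pentagon was at (5.3, 0.8) in frame 1 and (7.5, 2.0) in frame 2.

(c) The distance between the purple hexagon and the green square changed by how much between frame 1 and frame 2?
-0.9

Distance in frame 1: 5.5. Distance in frame 2: 4.6.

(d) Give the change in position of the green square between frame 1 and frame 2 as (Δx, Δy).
(1.5, 2.2)

The green square was at (7.3, 4.1) in frame 1 and (8.8, 6.3) in frame 2.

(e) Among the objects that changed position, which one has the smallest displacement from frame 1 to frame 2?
the red hexagon

(moved 1.8)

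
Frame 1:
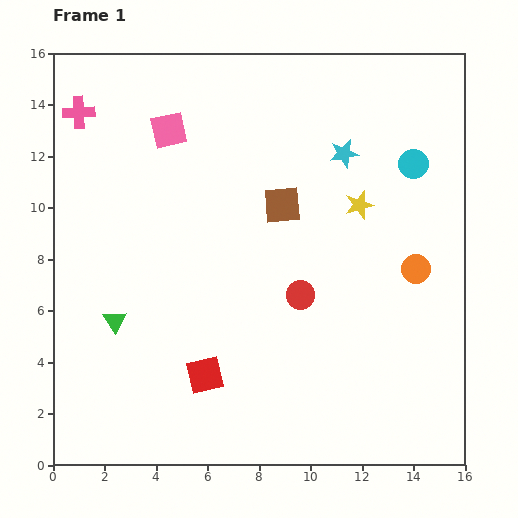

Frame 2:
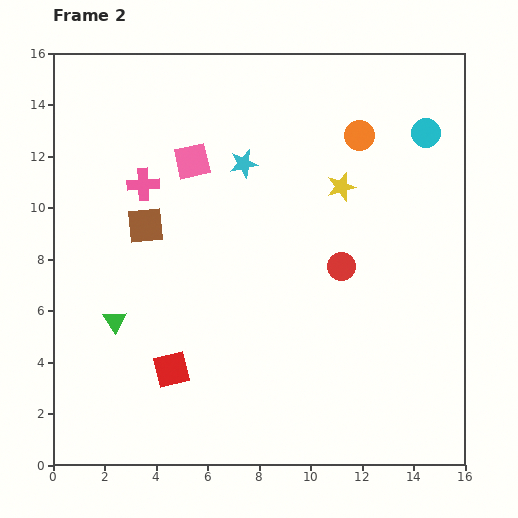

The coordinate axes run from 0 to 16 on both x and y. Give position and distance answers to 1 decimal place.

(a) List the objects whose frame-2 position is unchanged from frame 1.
the green triangle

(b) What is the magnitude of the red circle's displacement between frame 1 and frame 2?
1.9

The red circle moved from (9.6, 6.6) to (11.2, 7.7), a distance of √(1.6² + 1.1²) ≈ 1.9.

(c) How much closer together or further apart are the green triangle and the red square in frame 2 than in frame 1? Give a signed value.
-1.2

Distance in frame 1: 4.1. Distance in frame 2: 2.9.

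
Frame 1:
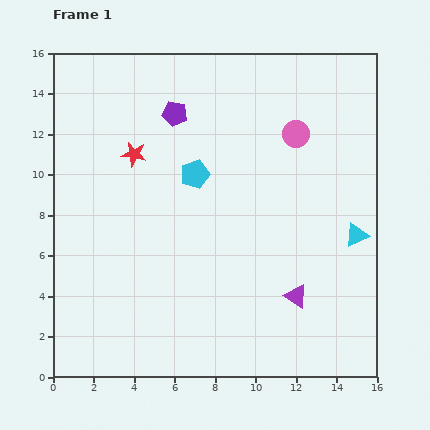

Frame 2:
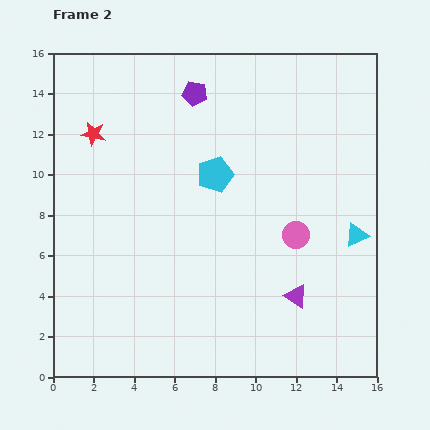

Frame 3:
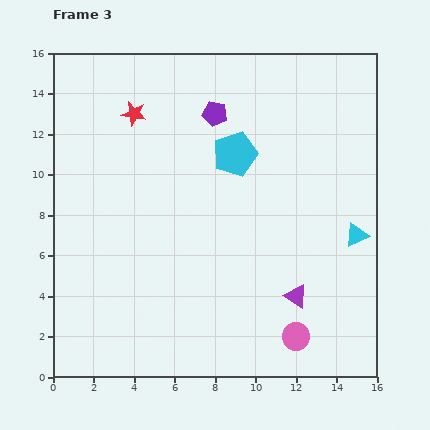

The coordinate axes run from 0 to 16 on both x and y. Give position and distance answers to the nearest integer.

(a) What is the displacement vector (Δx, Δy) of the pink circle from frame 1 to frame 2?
(0, -5)

The pink circle was at (12, 12) in frame 1 and (12, 7) in frame 2.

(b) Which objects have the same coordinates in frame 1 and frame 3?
the purple triangle, the cyan triangle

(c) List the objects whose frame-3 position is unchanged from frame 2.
the purple triangle, the cyan triangle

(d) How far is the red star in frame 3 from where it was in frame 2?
2

The red star moved from (2, 12) to (4, 13), a distance of √(2² + 1²) ≈ 2.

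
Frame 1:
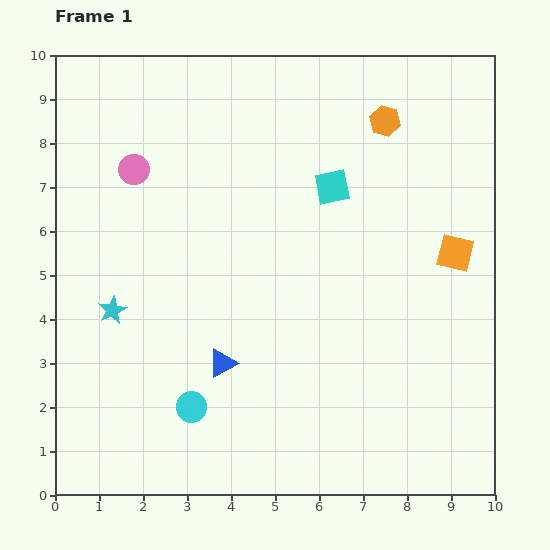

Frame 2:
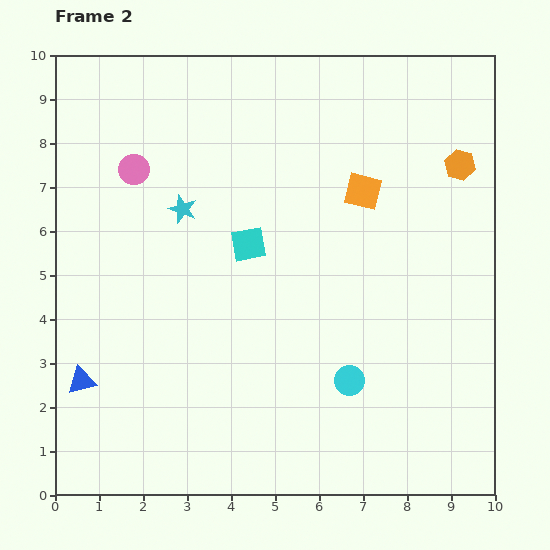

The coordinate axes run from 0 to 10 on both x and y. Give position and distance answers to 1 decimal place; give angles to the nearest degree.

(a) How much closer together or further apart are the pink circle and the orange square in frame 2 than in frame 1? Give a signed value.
-2.3

Distance in frame 1: 7.5. Distance in frame 2: 5.2.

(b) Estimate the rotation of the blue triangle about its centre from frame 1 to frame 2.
16° clockwise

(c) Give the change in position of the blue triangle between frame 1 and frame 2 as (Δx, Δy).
(-3.2, -0.4)

The blue triangle was at (3.8, 3.0) in frame 1 and (0.6, 2.6) in frame 2.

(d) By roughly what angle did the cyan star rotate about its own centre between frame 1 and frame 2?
26° counter-clockwise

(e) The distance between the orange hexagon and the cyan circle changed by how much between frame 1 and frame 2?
-2.3

Distance in frame 1: 7.8. Distance in frame 2: 5.5.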